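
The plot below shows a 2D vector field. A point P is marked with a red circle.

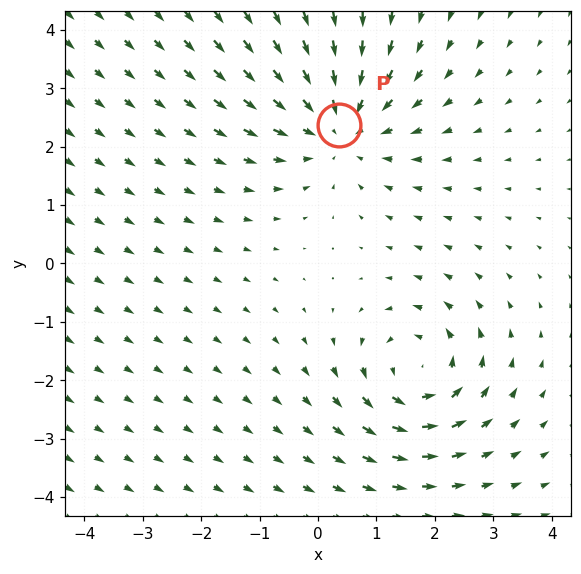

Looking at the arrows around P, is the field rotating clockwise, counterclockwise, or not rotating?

not rotating

Near P at (0.4, 2.4) the arrows show no circulation. The curl there is ≈0.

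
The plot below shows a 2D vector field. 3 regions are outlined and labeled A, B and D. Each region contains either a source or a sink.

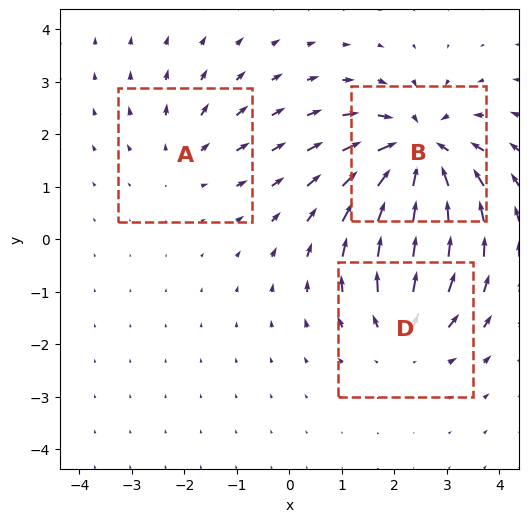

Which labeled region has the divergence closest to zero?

Divergence at each region's feature centre — A: about +2, B: about -5, D: about +3. Region A is closest to zero.

A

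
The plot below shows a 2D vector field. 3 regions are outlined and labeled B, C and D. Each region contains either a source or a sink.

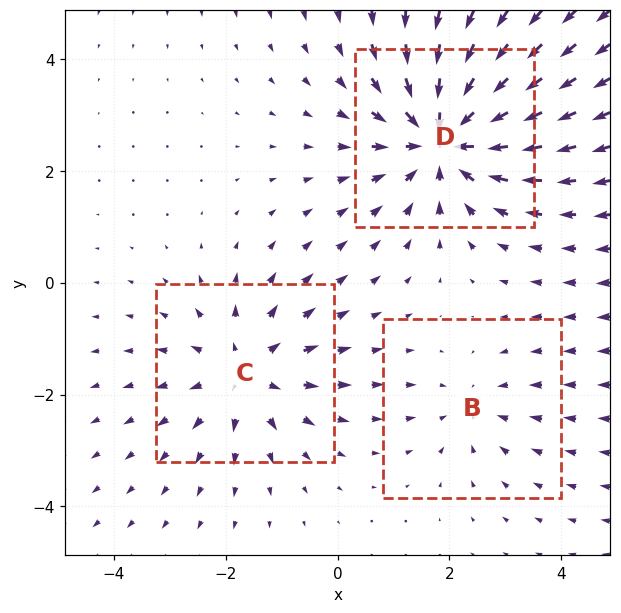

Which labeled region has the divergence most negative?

D

Divergence at each region's feature centre — B: about -2, C: about +3, D: about -5. Region D is most negative.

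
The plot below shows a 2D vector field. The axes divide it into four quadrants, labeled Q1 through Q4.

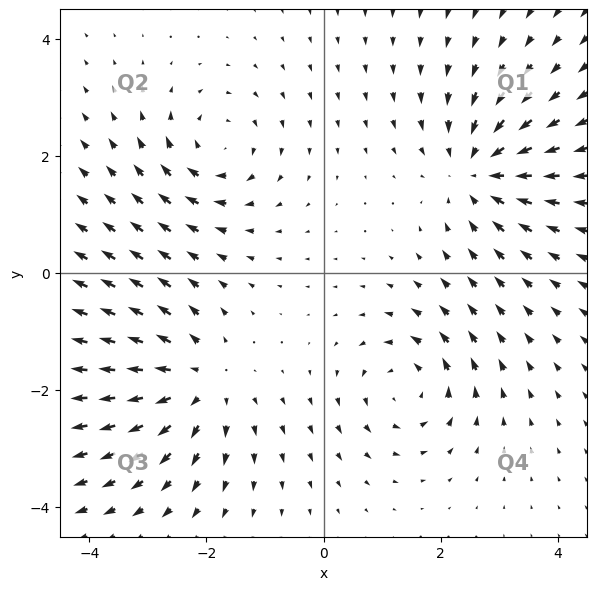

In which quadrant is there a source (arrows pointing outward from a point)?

Q3

The source sits at approximately (-2.1, -1.9), which lies in quadrant Q3. The divergence there is about +4, positive as expected for a source.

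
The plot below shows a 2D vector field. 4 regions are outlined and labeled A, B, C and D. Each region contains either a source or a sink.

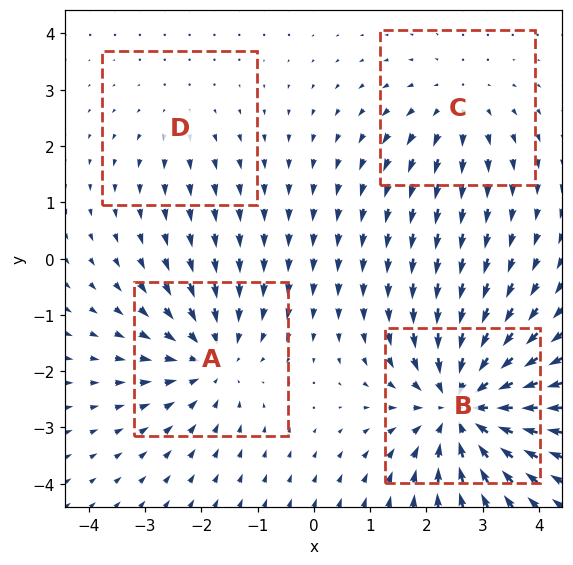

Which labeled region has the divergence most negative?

B

Divergence at each region's feature centre — A: about -4, B: about -6, C: about +3, D: about +2. Region B is most negative.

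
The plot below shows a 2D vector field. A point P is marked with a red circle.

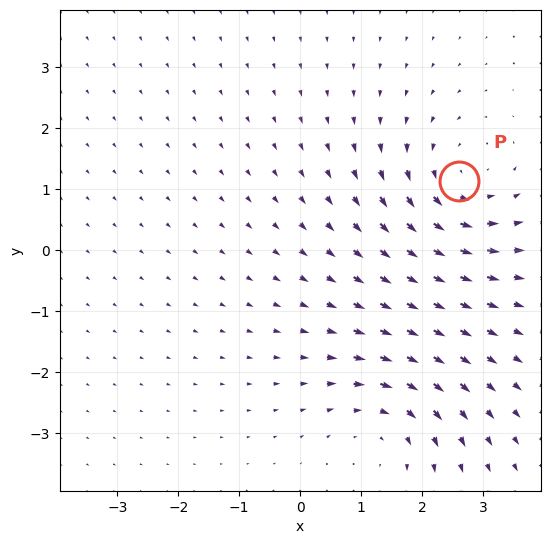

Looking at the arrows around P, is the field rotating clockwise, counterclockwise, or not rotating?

Near P at (2.6, 1.1) the arrows circulate counterclockwise. The curl (z-component) there is about +3; positive curl means counterclockwise rotation.

counterclockwise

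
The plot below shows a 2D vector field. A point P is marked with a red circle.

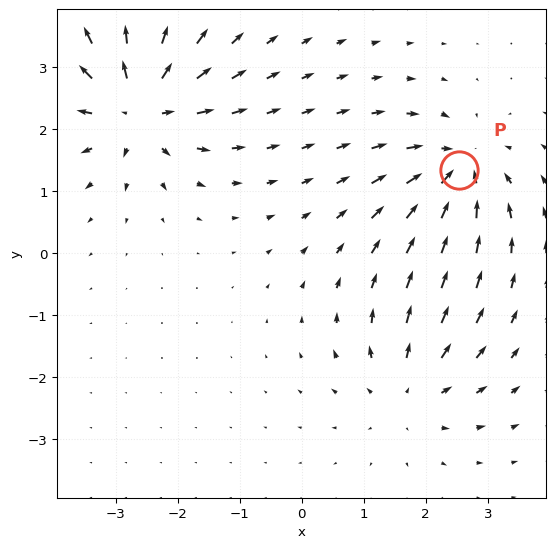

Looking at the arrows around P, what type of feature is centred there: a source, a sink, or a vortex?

sink

At P (2.5, 1.3) the arrows converge inward. Divergence about -5, curl ≈0 — negative divergence with near-zero curl is a sink.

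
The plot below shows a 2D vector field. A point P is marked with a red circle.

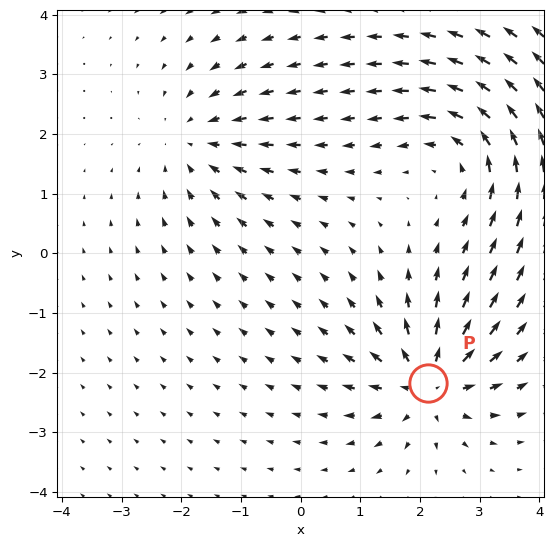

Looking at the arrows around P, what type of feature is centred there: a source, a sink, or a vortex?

source

At P (2.1, -2.2) the arrows spread outward. Divergence about +6, curl ≈0 — positive divergence with near-zero curl is a source.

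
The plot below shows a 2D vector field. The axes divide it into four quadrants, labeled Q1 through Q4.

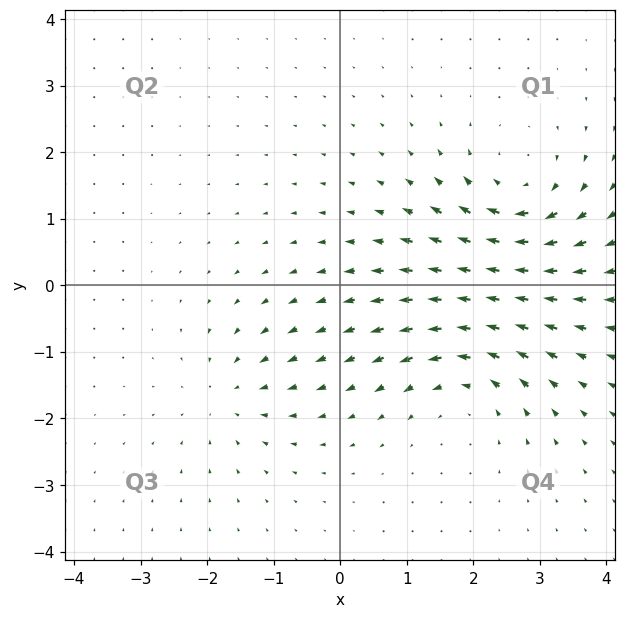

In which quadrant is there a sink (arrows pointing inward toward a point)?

Q3

The sink sits at approximately (-1.7, -1.7), which lies in quadrant Q3. The divergence there is about -3, negative as expected for a sink.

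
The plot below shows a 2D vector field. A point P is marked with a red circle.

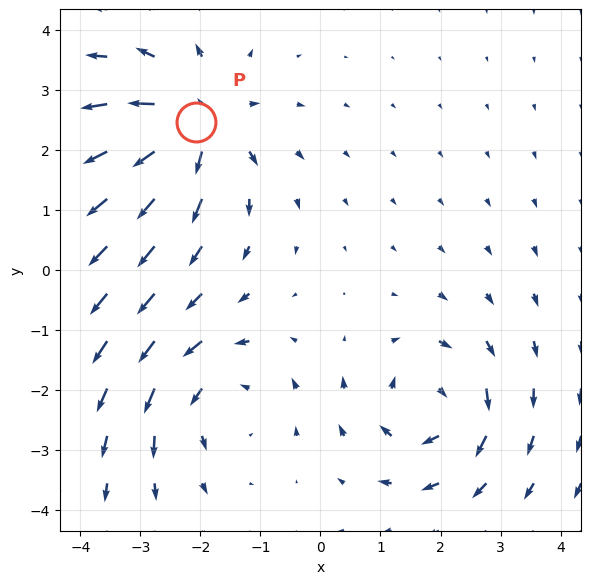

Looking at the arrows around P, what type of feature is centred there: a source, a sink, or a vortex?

source

At P (-2.1, 2.5) the arrows spread outward. Divergence about +4, curl ≈0 — positive divergence with near-zero curl is a source.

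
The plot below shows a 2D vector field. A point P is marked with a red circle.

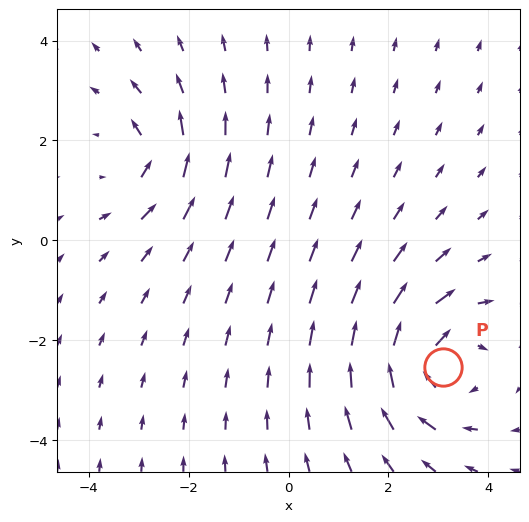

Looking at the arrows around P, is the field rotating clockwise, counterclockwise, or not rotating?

Near P at (3.1, -2.5) the arrows circulate clockwise. The curl (z-component) there is about -4; negative curl means clockwise rotation.

clockwise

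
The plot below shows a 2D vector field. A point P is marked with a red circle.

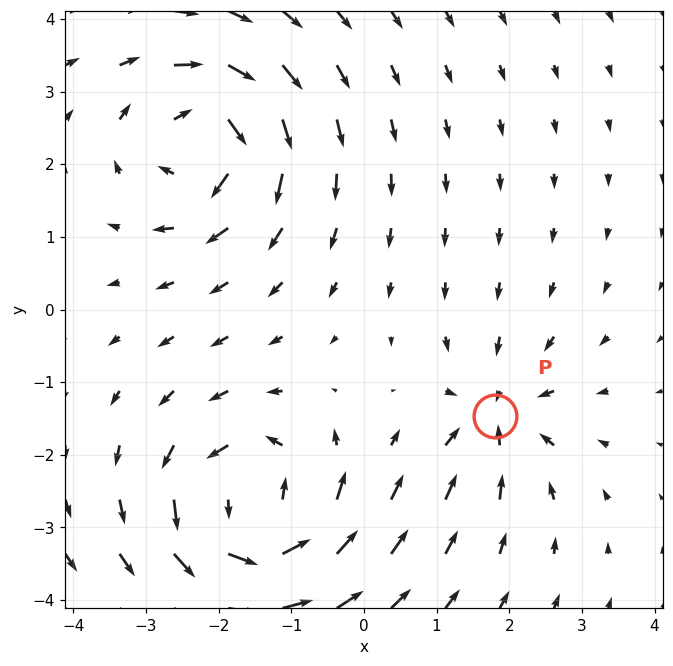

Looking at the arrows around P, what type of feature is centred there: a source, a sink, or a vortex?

At P (1.8, -1.5) the arrows converge inward. Divergence about -4, curl ≈0 — negative divergence with near-zero curl is a sink.

sink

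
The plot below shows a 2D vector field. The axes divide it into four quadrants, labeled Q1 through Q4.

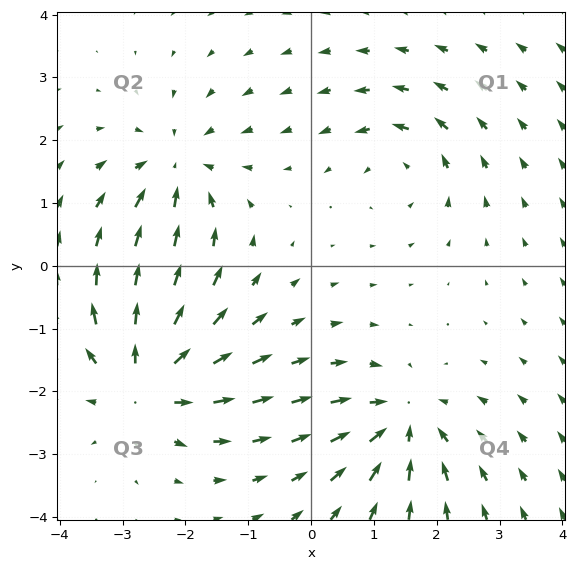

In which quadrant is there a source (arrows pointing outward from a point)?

The source sits at approximately (-2.6, -1.8), which lies in quadrant Q3. The divergence there is about +6, positive as expected for a source.

Q3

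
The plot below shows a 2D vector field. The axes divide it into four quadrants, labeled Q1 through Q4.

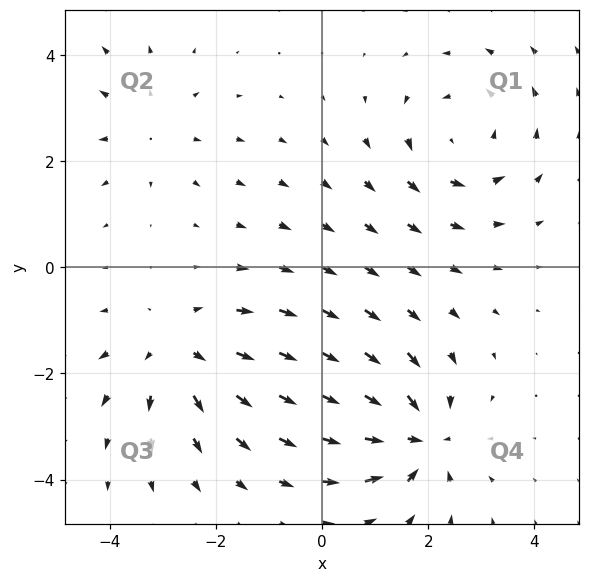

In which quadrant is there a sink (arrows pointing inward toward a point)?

The sink sits at approximately (1.8, -3.2), which lies in quadrant Q4. The divergence there is about -6, negative as expected for a sink.

Q4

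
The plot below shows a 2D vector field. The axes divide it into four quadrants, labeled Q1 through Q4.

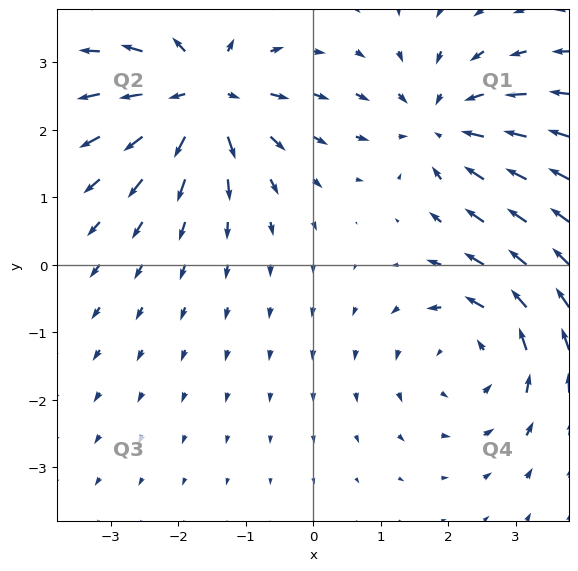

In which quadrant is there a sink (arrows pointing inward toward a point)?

The sink sits at approximately (1.9, 2.1), which lies in quadrant Q1. The divergence there is about -4, negative as expected for a sink.

Q1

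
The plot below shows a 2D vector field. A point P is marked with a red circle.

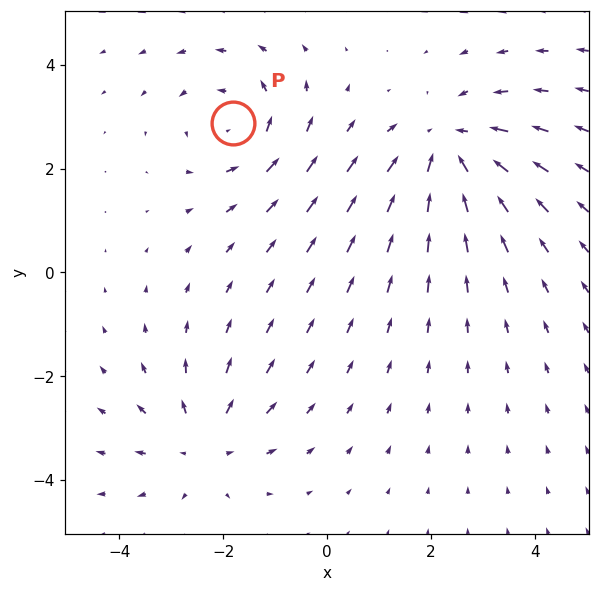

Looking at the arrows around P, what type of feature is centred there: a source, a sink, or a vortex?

vortex

At P (-1.8, 2.9) the arrows circulate counterclockwise. Divergence ≈0, curl about +3 — near-zero divergence with nonzero curl is a vortex.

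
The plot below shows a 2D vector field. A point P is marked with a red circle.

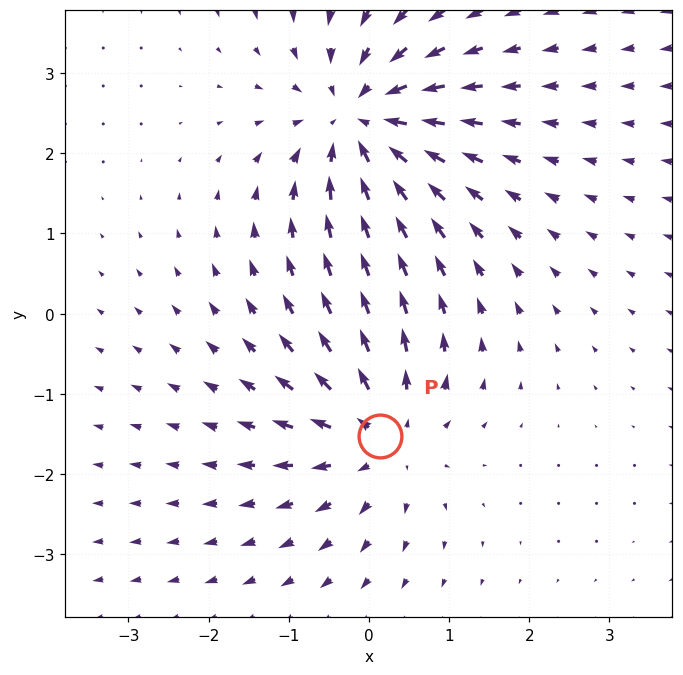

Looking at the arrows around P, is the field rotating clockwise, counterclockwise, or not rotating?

not rotating

Near P at (0.1, -1.5) the arrows show no circulation. The curl there is ≈0.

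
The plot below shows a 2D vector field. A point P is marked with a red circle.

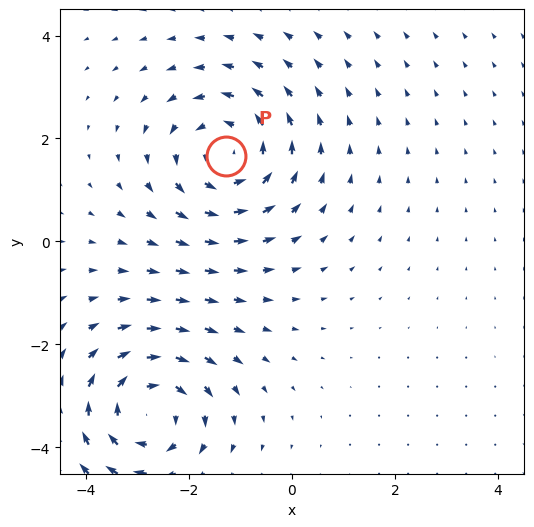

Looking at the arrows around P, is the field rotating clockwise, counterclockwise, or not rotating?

Near P at (-1.3, 1.7) the arrows circulate counterclockwise. The curl (z-component) there is about +4; positive curl means counterclockwise rotation.

counterclockwise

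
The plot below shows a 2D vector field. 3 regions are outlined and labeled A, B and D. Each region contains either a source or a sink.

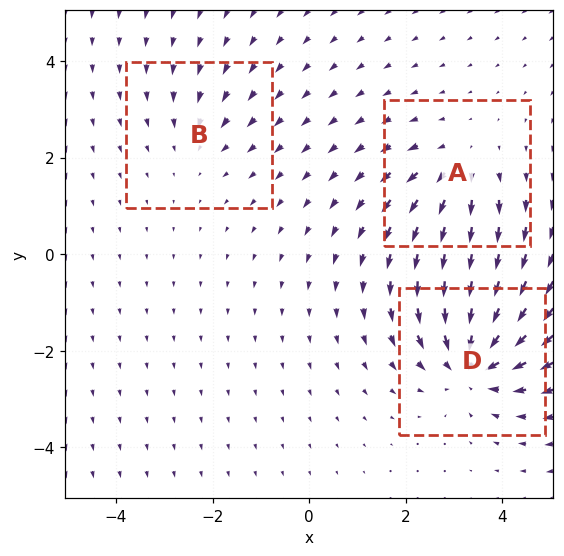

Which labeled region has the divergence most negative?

Divergence at each region's feature centre — A: about +3, B: about -2, D: about -5. Region D is most negative.

D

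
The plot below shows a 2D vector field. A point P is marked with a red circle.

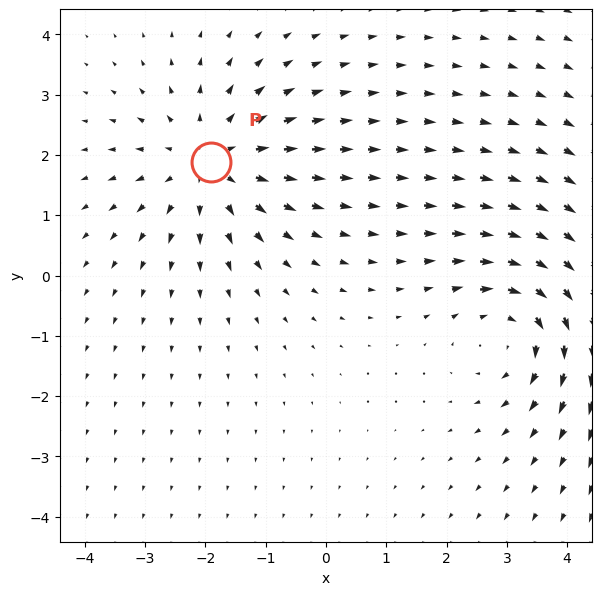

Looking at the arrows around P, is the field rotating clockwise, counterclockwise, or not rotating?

Near P at (-1.9, 1.9) the arrows show no circulation. The curl there is ≈0.

not rotating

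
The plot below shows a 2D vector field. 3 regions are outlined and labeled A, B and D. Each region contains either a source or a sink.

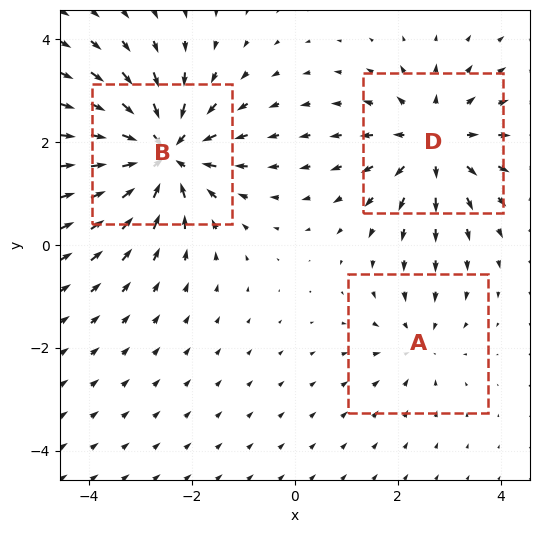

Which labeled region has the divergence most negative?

B

Divergence at each region's feature centre — A: about -2, B: about -5, D: about +4. Region B is most negative.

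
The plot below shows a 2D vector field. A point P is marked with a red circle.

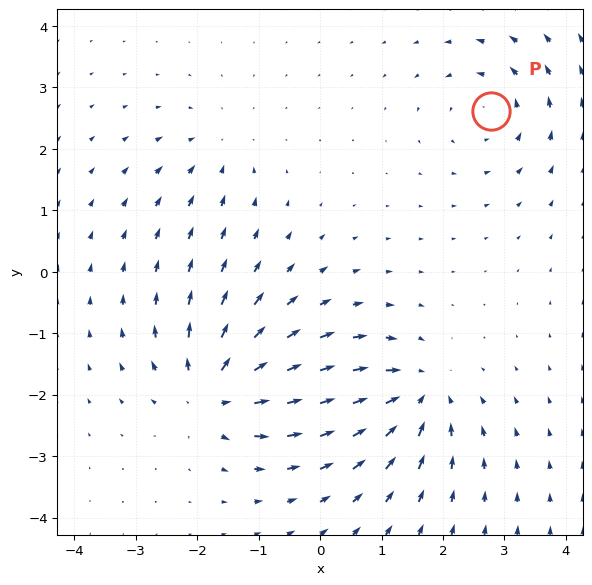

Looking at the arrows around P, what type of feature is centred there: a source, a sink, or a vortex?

vortex

At P (2.8, 2.6) the arrows circulate counterclockwise. Divergence ≈0, curl about +4 — near-zero divergence with nonzero curl is a vortex.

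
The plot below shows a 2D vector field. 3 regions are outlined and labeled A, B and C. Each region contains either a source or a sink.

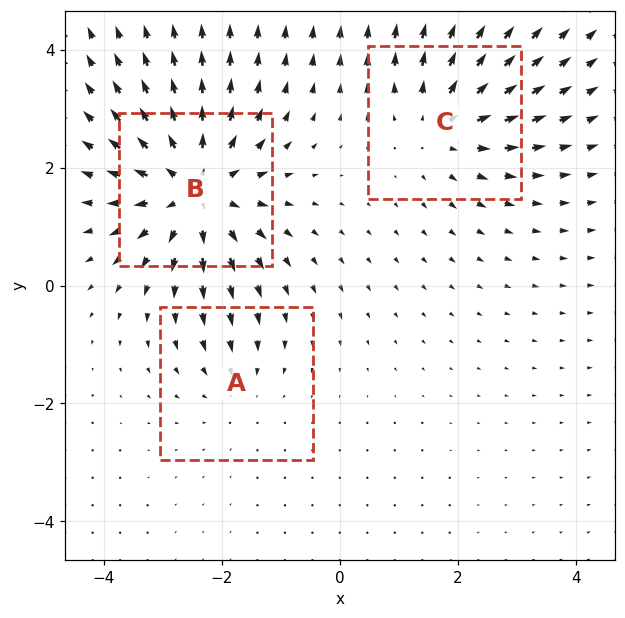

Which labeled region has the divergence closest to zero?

A

Divergence at each region's feature centre — A: about -2, B: about +5, C: about +3. Region A is closest to zero.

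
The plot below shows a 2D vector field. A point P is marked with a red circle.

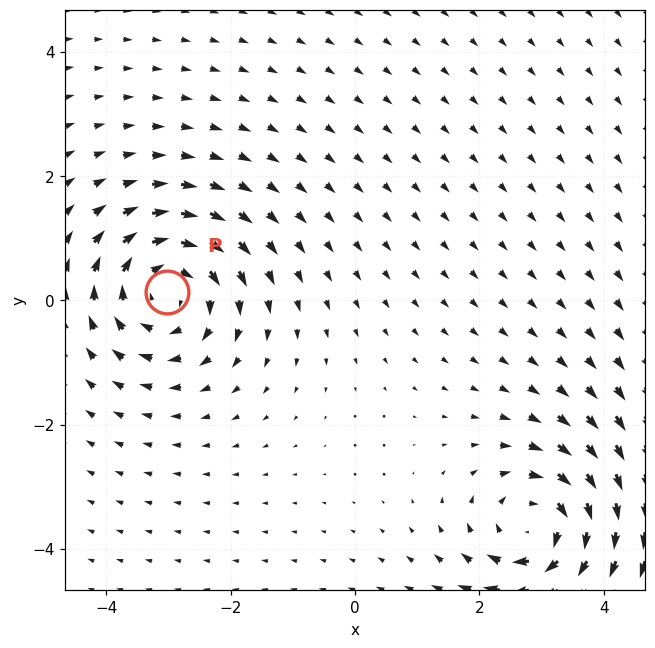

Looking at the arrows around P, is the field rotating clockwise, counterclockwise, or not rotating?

Near P at (-3.0, 0.1) the arrows circulate clockwise. The curl (z-component) there is about -4; negative curl means clockwise rotation.

clockwise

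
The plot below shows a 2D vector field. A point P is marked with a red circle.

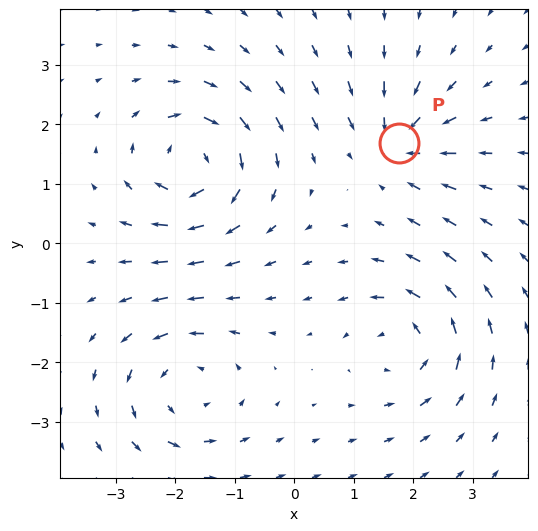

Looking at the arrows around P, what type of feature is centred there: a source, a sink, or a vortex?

sink

At P (1.8, 1.7) the arrows converge inward. Divergence about -5, curl ≈0 — negative divergence with near-zero curl is a sink.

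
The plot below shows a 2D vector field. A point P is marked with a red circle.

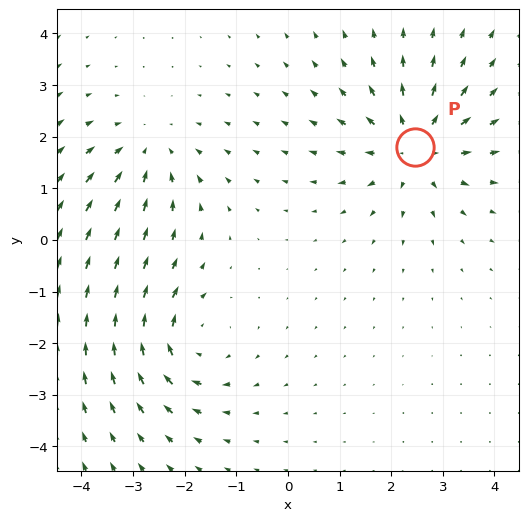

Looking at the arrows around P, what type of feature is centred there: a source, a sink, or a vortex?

At P (2.5, 1.8) the arrows spread outward. Divergence about +4, curl ≈0 — positive divergence with near-zero curl is a source.

source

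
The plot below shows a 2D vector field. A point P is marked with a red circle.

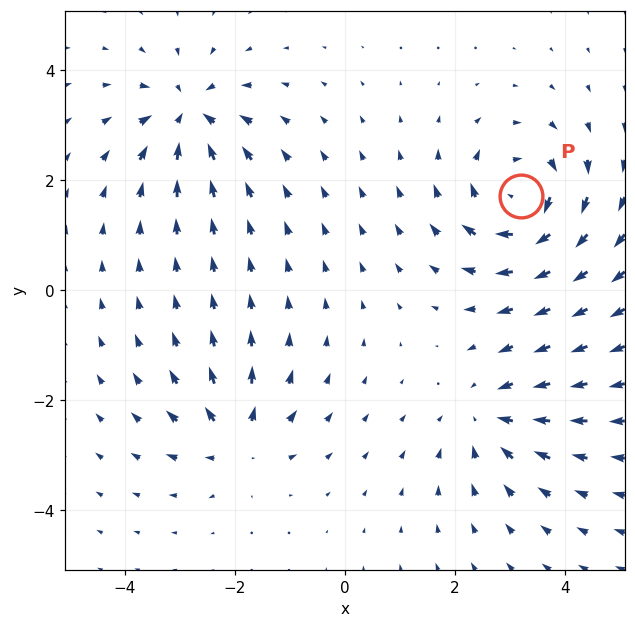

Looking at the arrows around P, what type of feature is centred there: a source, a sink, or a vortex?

vortex

At P (3.2, 1.7) the arrows circulate clockwise. Divergence ≈0, curl about -6 — near-zero divergence with nonzero curl is a vortex.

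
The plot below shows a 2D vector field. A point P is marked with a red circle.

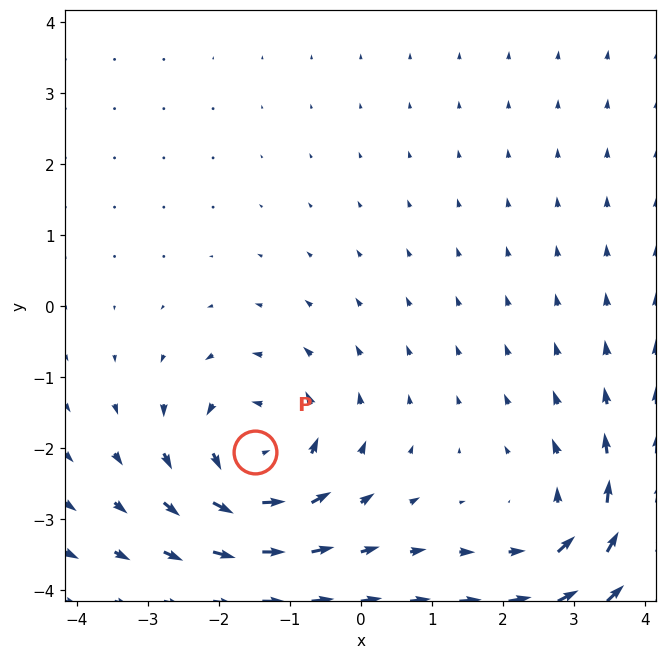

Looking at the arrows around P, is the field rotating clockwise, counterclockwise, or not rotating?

counterclockwise

Near P at (-1.5, -2.1) the arrows circulate counterclockwise. The curl (z-component) there is about +5; positive curl means counterclockwise rotation.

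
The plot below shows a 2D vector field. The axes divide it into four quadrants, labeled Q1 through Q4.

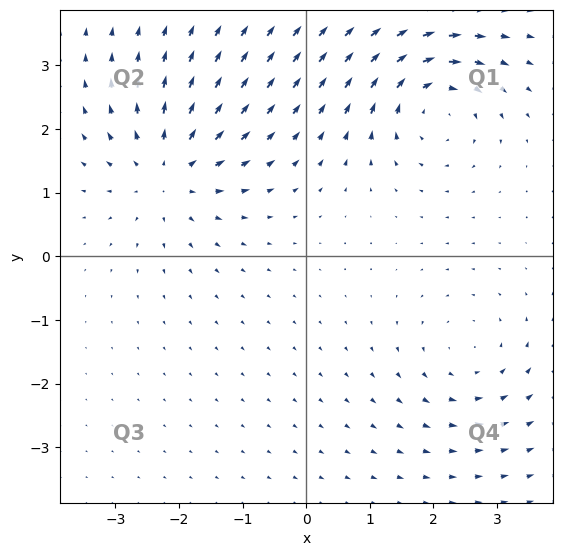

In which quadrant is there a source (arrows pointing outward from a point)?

The source sits at approximately (-2.2, 1.3), which lies in quadrant Q2. The divergence there is about +5, positive as expected for a source.

Q2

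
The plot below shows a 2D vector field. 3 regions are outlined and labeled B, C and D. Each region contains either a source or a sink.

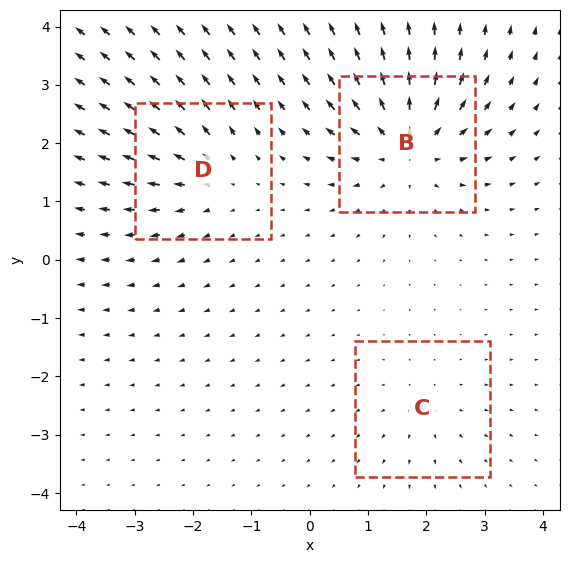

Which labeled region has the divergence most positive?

B

Divergence at each region's feature centre — B: about +5, C: about +2, D: about +3. Region B is most positive.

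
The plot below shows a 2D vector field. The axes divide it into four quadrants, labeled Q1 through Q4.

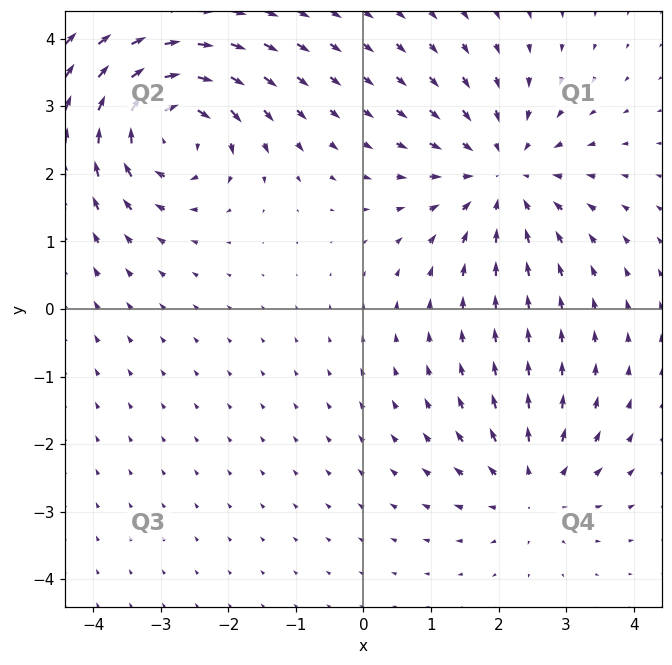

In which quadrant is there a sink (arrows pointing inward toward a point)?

The sink sits at approximately (2.1, 2.0), which lies in quadrant Q1. The divergence there is about -4, negative as expected for a sink.

Q1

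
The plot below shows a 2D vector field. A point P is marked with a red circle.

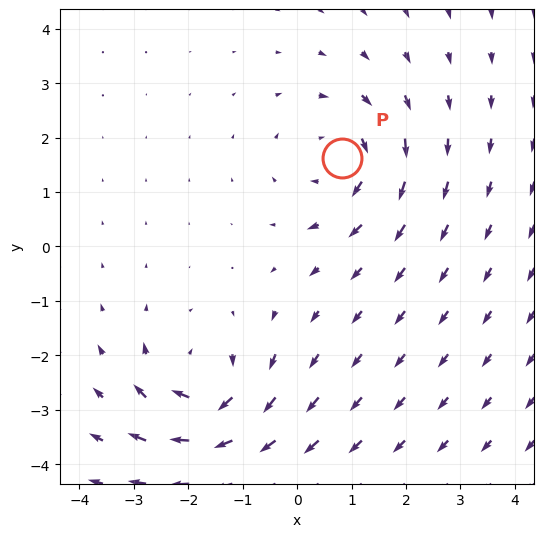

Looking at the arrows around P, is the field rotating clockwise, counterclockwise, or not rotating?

clockwise

Near P at (0.8, 1.6) the arrows circulate clockwise. The curl (z-component) there is about -4; negative curl means clockwise rotation.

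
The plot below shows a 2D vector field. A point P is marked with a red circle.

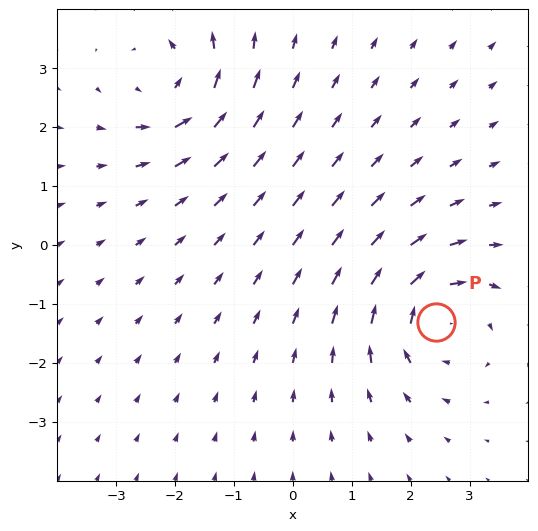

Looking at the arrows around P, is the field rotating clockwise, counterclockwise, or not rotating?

clockwise

Near P at (2.4, -1.3) the arrows circulate clockwise. The curl (z-component) there is about -5; negative curl means clockwise rotation.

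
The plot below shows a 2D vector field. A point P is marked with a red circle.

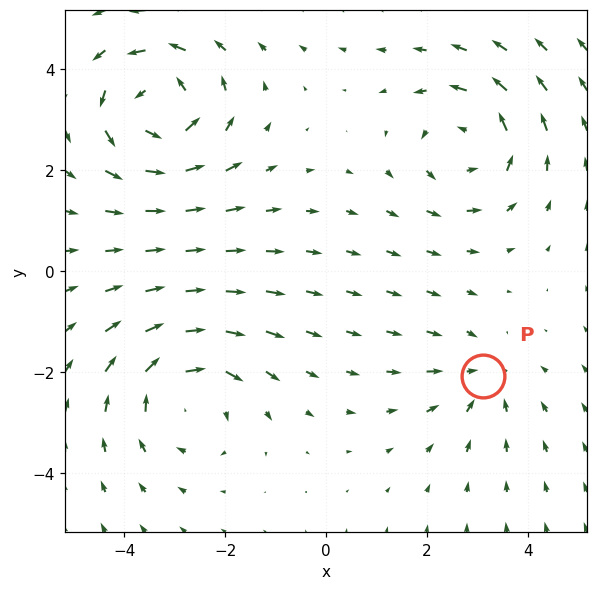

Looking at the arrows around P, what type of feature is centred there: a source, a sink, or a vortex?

sink

At P (3.1, -2.1) the arrows converge inward. Divergence about -3, curl ≈0 — negative divergence with near-zero curl is a sink.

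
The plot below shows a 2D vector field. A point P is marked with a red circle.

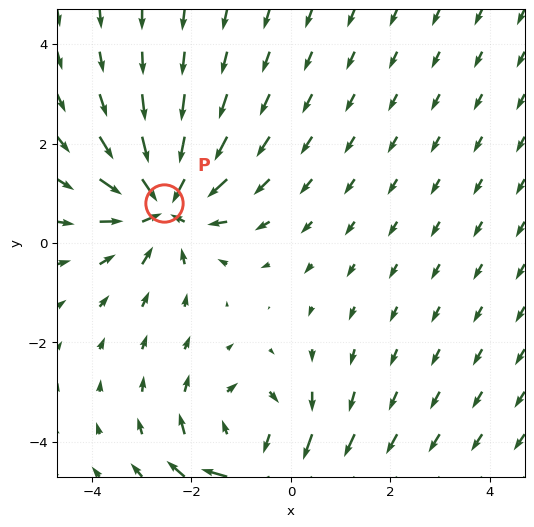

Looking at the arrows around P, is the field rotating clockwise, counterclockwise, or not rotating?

Near P at (-2.5, 0.8) the arrows show no circulation. The curl there is ≈0.

not rotating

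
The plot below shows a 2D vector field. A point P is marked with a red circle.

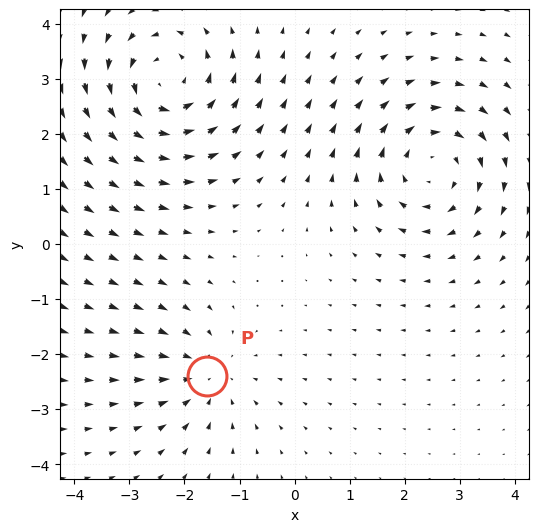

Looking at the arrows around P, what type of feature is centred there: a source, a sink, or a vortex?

At P (-1.6, -2.4) the arrows converge inward. Divergence about -3, curl ≈0 — negative divergence with near-zero curl is a sink.

sink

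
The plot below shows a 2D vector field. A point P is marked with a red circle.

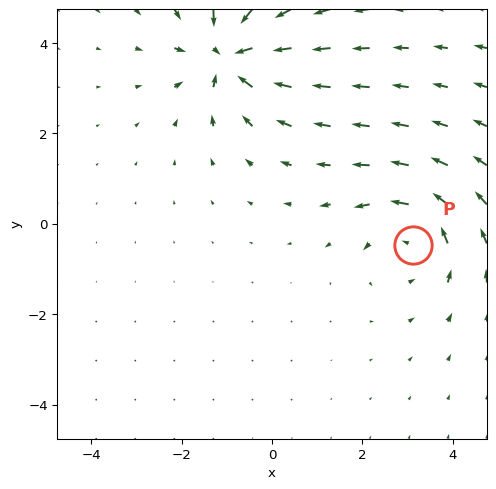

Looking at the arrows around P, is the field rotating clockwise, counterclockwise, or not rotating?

counterclockwise

Near P at (3.1, -0.5) the arrows circulate counterclockwise. The curl (z-component) there is about +4; positive curl means counterclockwise rotation.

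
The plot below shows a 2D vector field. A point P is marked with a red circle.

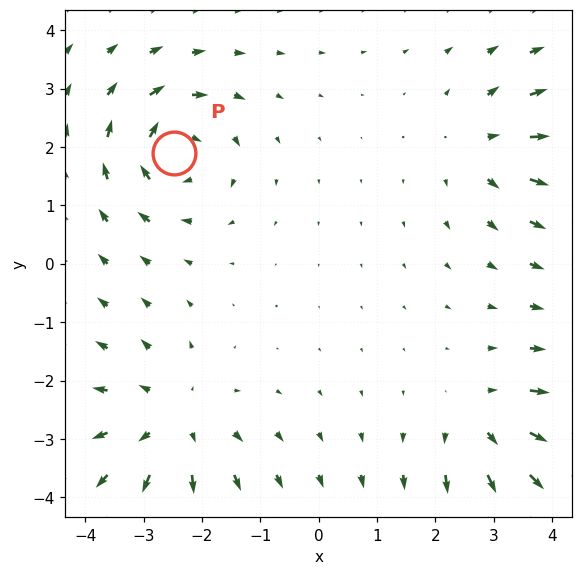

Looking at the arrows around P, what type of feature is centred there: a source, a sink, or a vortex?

vortex

At P (-2.5, 1.9) the arrows circulate clockwise. Divergence ≈0, curl about -5 — near-zero divergence with nonzero curl is a vortex.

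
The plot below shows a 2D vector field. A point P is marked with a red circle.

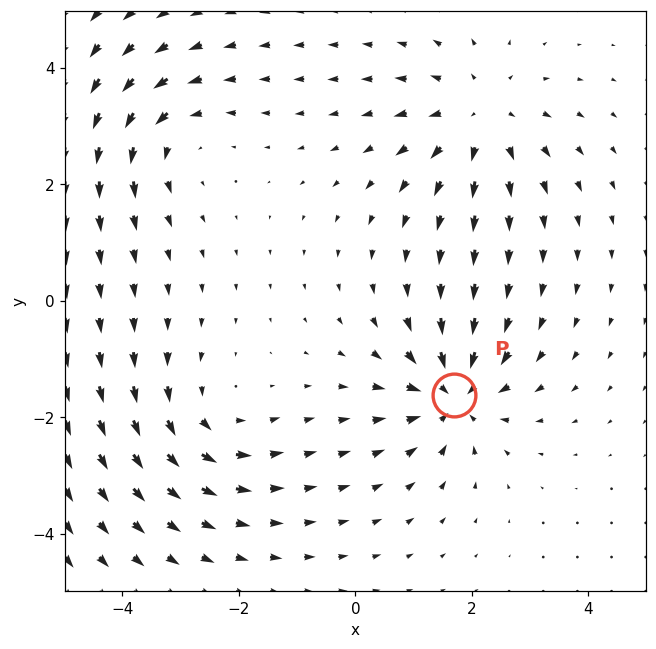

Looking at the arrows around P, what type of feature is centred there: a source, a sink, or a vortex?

At P (1.7, -1.6) the arrows converge inward. Divergence about -6, curl ≈0 — negative divergence with near-zero curl is a sink.

sink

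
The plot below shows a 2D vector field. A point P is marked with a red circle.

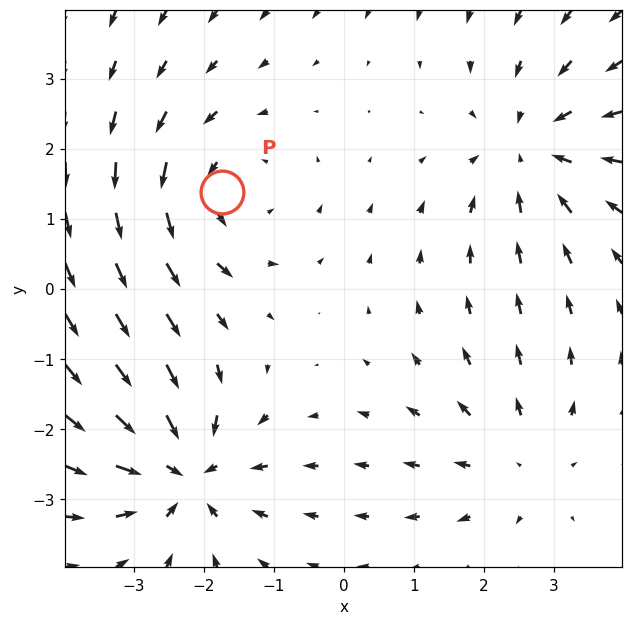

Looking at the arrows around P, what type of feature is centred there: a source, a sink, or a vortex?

vortex

At P (-1.7, 1.4) the arrows circulate counterclockwise. Divergence ≈0, curl about +4 — near-zero divergence with nonzero curl is a vortex.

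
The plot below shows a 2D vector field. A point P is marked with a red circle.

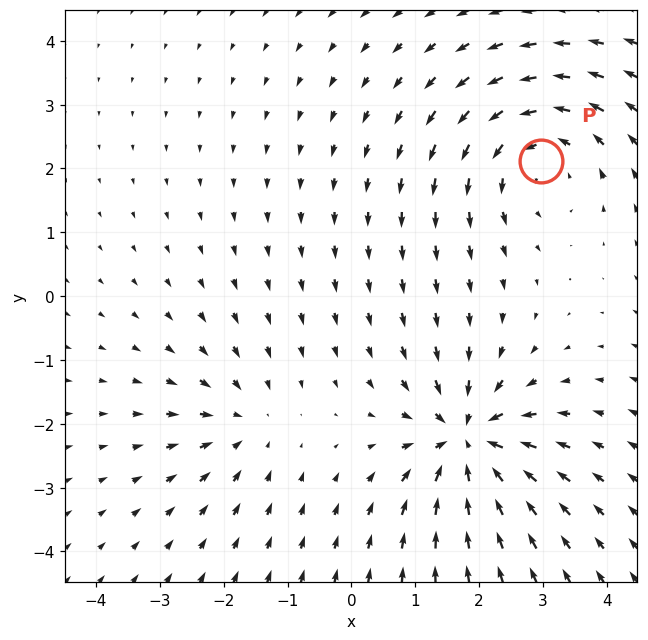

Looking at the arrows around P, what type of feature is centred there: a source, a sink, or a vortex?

vortex

At P (3.0, 2.1) the arrows circulate counterclockwise. Divergence ≈0, curl about +4 — near-zero divergence with nonzero curl is a vortex.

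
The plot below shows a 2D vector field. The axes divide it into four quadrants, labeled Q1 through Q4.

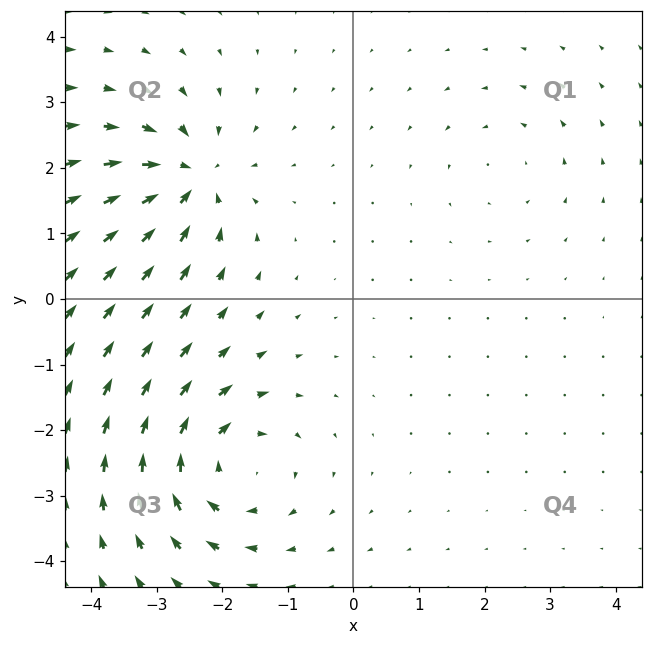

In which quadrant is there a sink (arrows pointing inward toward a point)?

The sink sits at approximately (-2.5, 1.8), which lies in quadrant Q2. The divergence there is about -6, negative as expected for a sink.

Q2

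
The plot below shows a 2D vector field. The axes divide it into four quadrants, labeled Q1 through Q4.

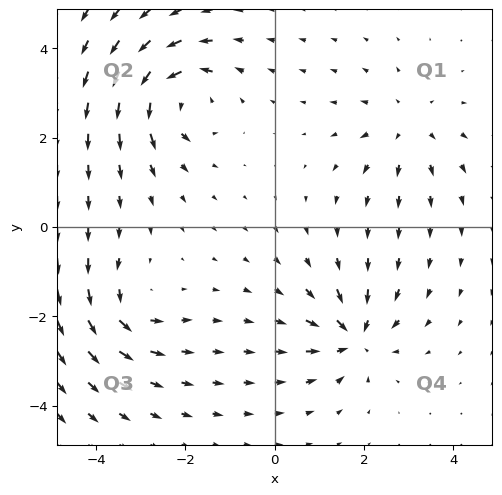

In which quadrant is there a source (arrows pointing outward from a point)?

The source sits at approximately (3.0, 2.2), which lies in quadrant Q1. The divergence there is about +3, positive as expected for a source.

Q1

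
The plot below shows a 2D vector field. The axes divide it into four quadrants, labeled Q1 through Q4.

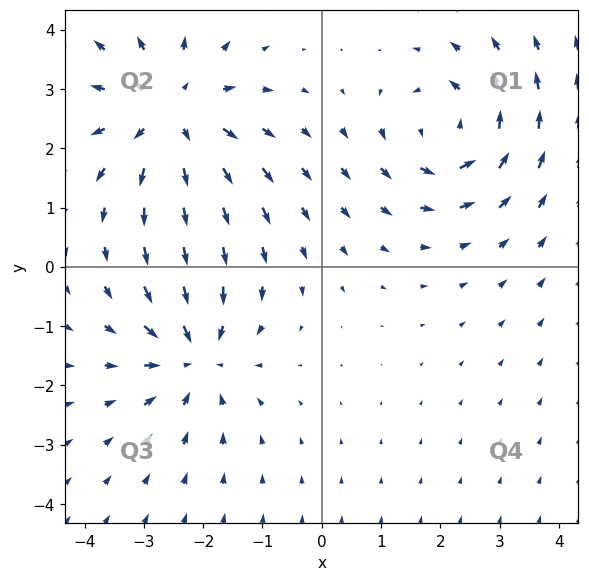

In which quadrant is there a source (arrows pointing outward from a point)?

Q2

The source sits at approximately (-2.5, 2.6), which lies in quadrant Q2. The divergence there is about +4, positive as expected for a source.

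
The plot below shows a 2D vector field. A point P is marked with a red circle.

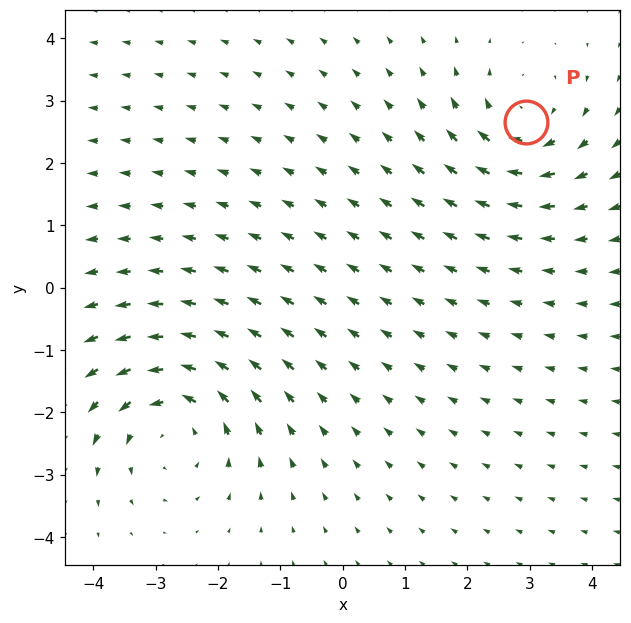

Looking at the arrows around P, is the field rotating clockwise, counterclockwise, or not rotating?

Near P at (2.9, 2.7) the arrows circulate clockwise. The curl (z-component) there is about -4; negative curl means clockwise rotation.

clockwise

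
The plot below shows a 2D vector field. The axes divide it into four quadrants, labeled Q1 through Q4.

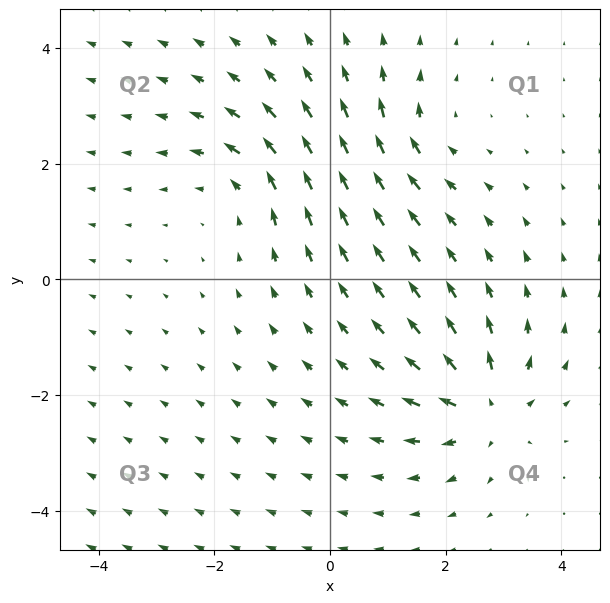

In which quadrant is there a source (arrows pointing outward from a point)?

The source sits at approximately (2.7, -2.2), which lies in quadrant Q4. The divergence there is about +6, positive as expected for a source.

Q4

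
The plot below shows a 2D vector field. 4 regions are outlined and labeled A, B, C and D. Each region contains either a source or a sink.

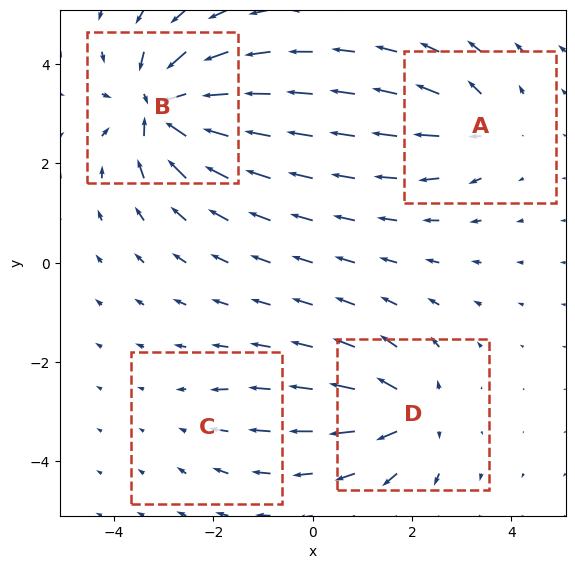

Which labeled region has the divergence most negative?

Divergence at each region's feature centre — A: about +4, B: about -9, C: about -2, D: about +6. Region B is most negative.

B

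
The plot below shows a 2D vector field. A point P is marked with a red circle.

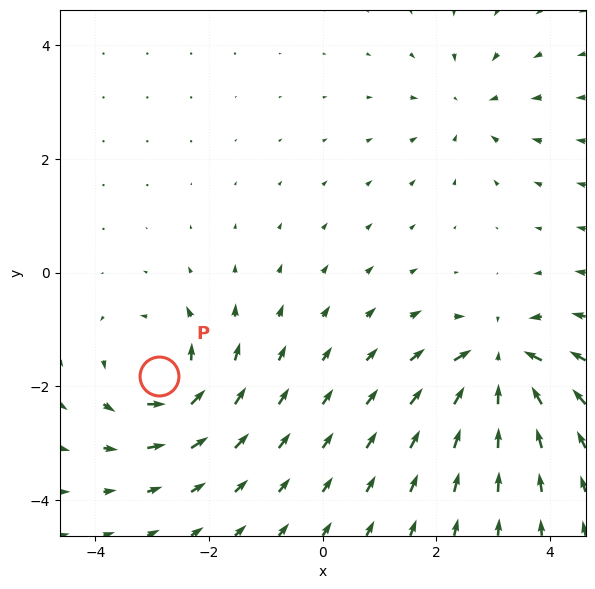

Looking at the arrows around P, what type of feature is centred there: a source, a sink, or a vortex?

At P (-2.9, -1.8) the arrows circulate counterclockwise. Divergence ≈0, curl about +5 — near-zero divergence with nonzero curl is a vortex.

vortex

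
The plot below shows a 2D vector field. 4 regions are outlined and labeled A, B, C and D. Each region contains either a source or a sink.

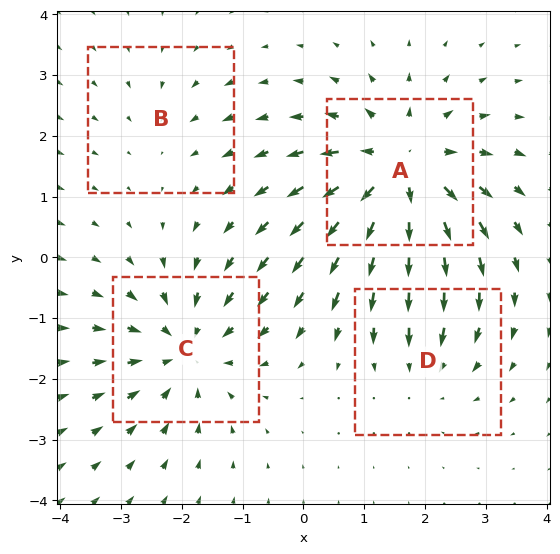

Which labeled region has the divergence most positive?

Divergence at each region's feature centre — A: about +6, B: about -2, C: about -5, D: about -3. Region A is most positive.

A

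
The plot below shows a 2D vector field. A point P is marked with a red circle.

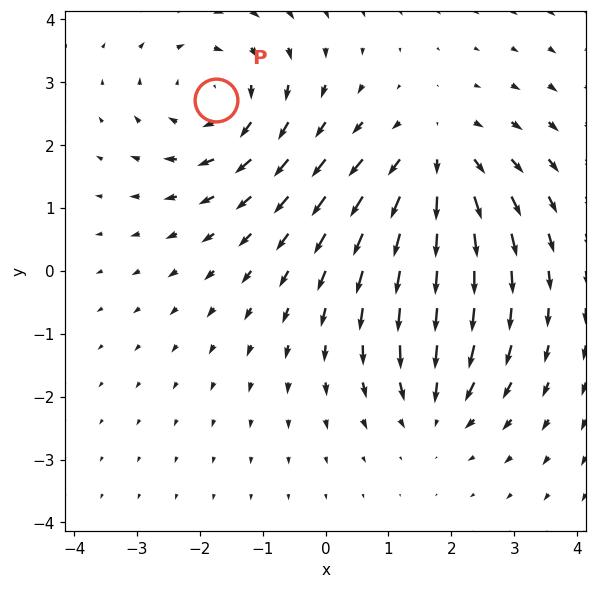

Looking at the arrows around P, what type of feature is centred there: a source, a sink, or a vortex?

vortex

At P (-1.7, 2.7) the arrows circulate clockwise. Divergence ≈0, curl about -4 — near-zero divergence with nonzero curl is a vortex.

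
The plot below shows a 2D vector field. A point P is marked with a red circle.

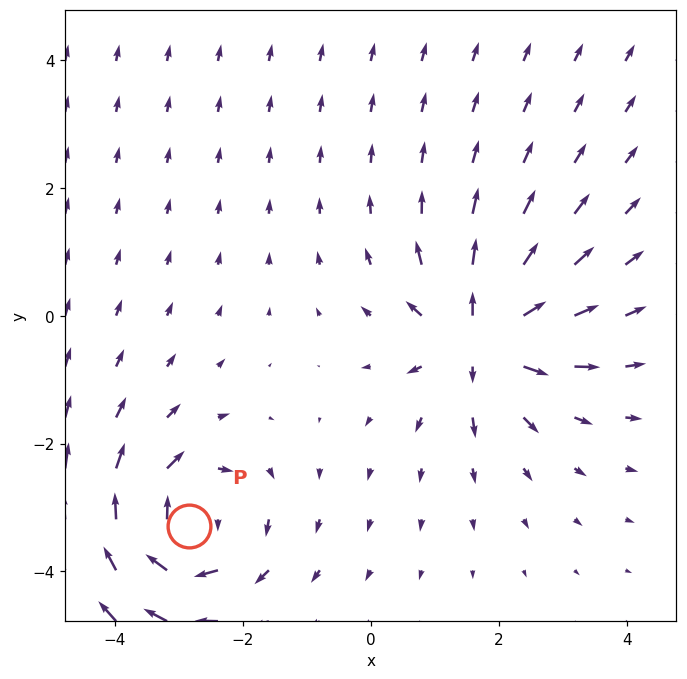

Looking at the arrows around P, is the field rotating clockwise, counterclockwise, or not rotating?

clockwise

Near P at (-2.8, -3.3) the arrows circulate clockwise. The curl (z-component) there is about -4; negative curl means clockwise rotation.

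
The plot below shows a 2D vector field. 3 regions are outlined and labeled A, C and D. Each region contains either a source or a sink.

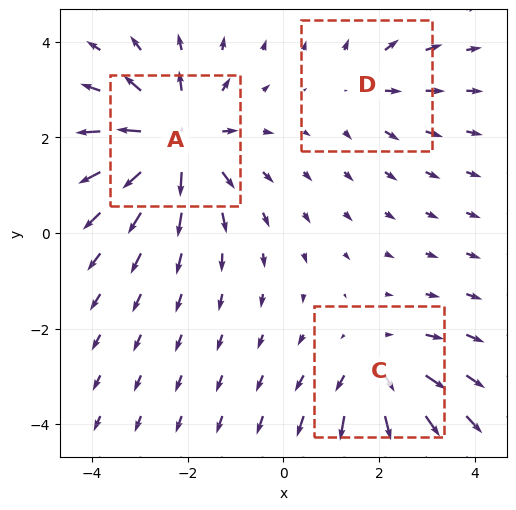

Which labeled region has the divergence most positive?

A

Divergence at each region's feature centre — A: about +5, C: about +3, D: about +2. Region A is most positive.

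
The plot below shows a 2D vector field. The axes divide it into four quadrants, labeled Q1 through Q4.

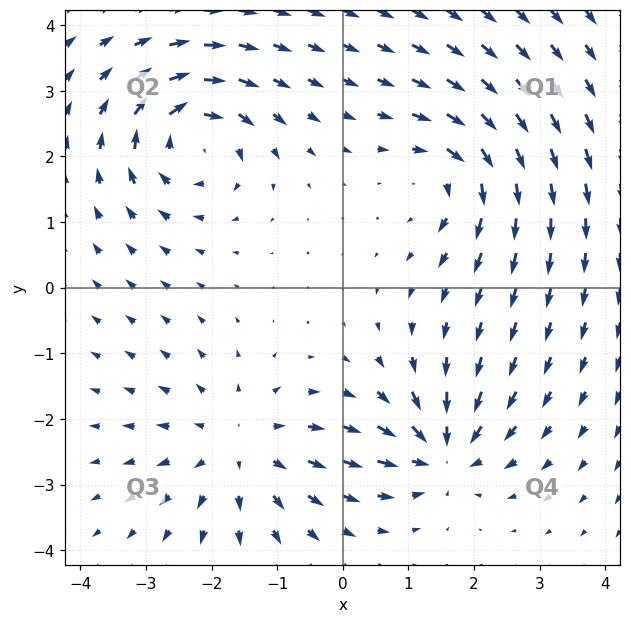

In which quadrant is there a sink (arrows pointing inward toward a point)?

The sink sits at approximately (1.5, -2.5), which lies in quadrant Q4. The divergence there is about -5, negative as expected for a sink.

Q4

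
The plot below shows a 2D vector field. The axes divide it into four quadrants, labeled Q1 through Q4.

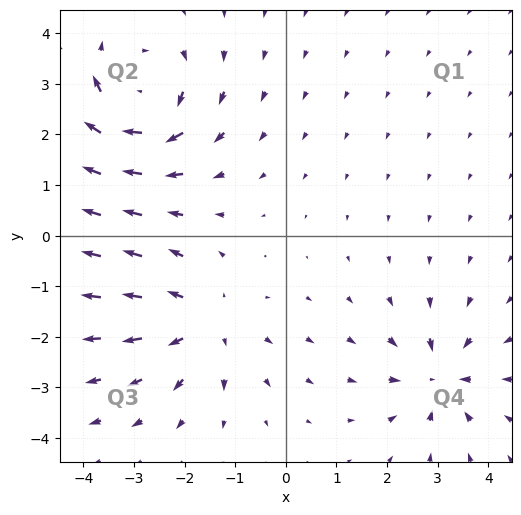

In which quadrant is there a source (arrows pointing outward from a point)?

Q3

The source sits at approximately (-1.6, -1.7), which lies in quadrant Q3. The divergence there is about +4, positive as expected for a source.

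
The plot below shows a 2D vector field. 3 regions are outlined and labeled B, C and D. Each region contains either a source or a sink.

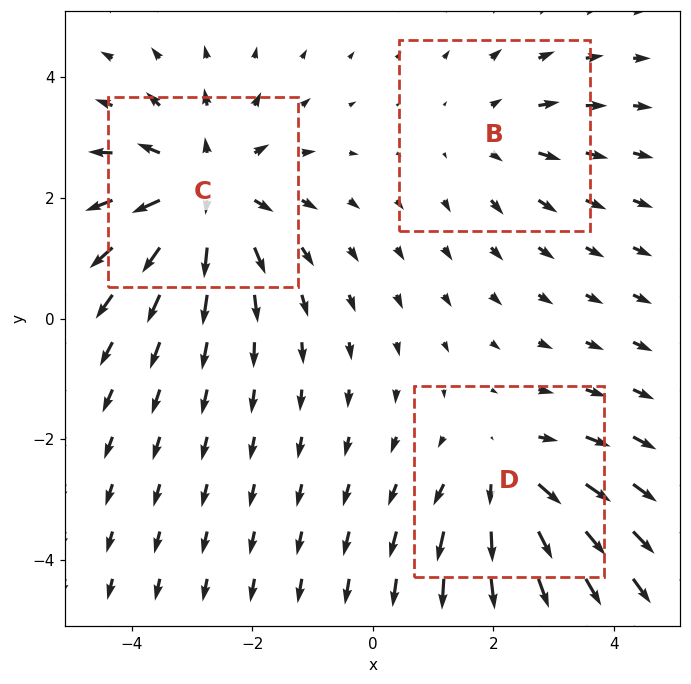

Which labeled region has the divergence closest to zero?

B

Divergence at each region's feature centre — B: about +2, C: about +4, D: about +3. Region B is closest to zero.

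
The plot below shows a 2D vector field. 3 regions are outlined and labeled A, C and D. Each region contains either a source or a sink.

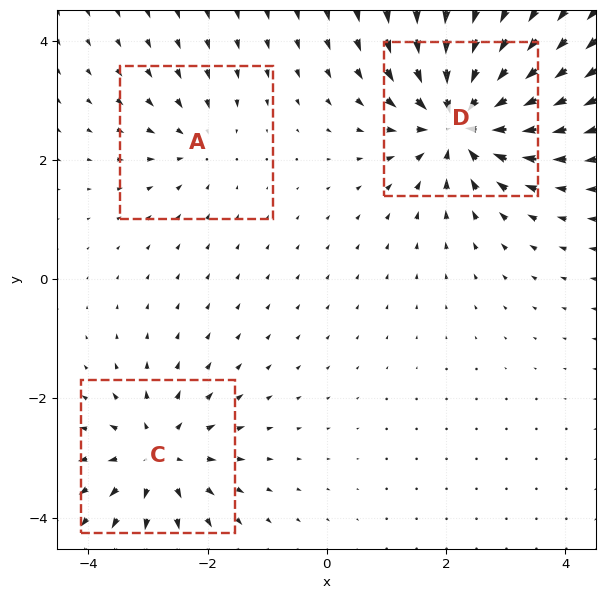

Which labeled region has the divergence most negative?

Divergence at each region's feature centre — A: about -2, C: about +4, D: about -6. Region D is most negative.

D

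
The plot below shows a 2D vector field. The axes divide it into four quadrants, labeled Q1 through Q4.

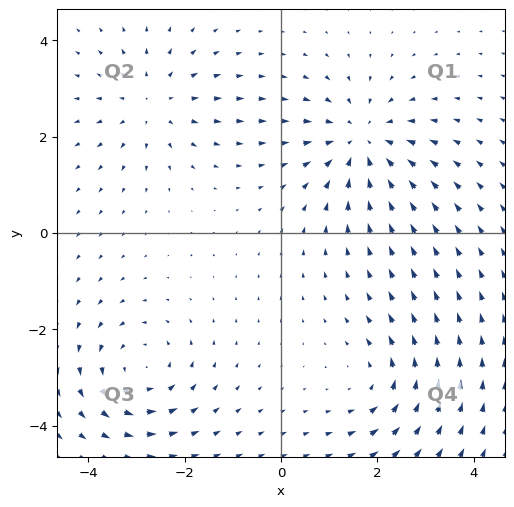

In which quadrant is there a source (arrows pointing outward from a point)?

The source sits at approximately (-2.7, 2.7), which lies in quadrant Q2. The divergence there is about +3, positive as expected for a source.

Q2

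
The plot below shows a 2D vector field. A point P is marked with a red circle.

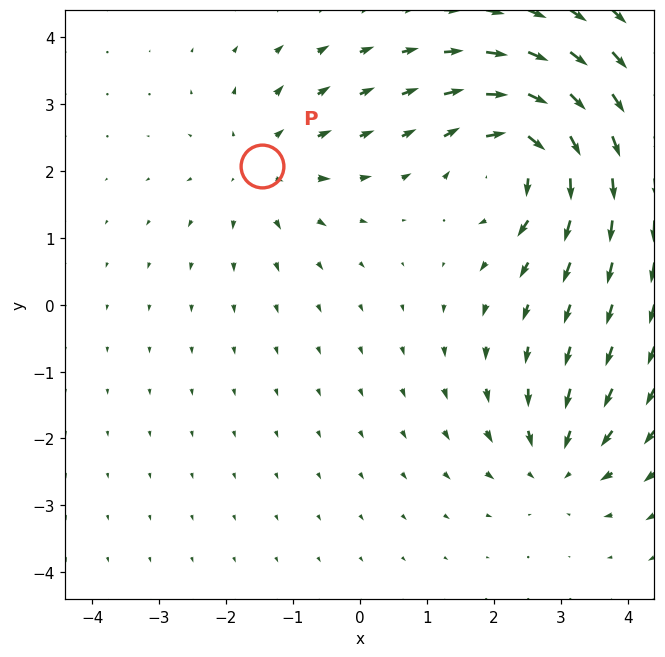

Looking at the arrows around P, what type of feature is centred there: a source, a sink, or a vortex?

source

At P (-1.5, 2.1) the arrows spread outward. Divergence about +3, curl ≈0 — positive divergence with near-zero curl is a source.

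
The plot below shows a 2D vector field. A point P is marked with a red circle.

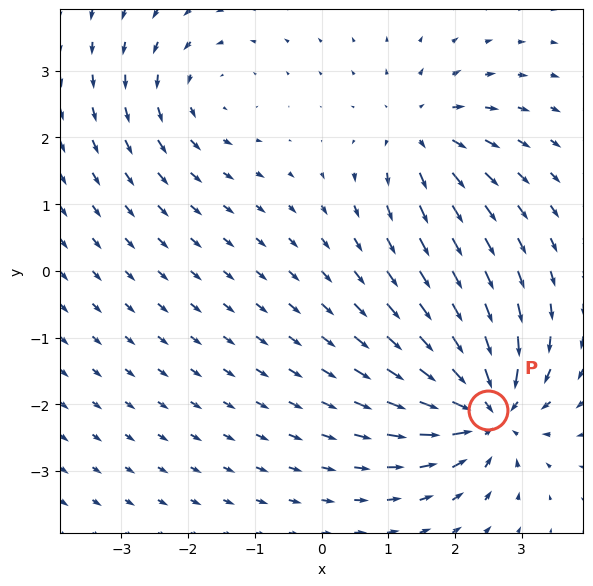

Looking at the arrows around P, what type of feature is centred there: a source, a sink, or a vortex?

At P (2.5, -2.1) the arrows converge inward. Divergence about -7, curl ≈0 — negative divergence with near-zero curl is a sink.

sink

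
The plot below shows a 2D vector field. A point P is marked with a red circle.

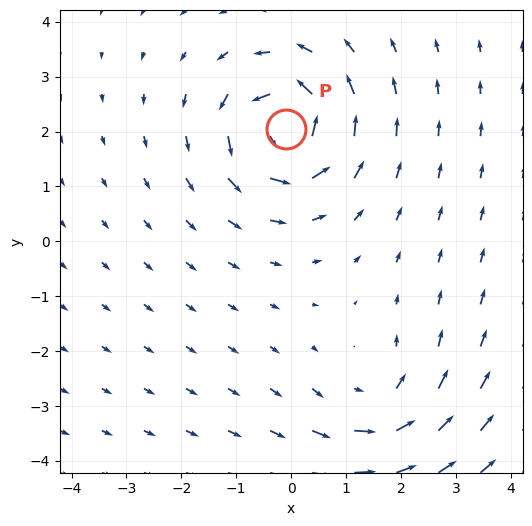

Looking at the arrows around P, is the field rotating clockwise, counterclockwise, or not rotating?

Near P at (-0.1, 2.0) the arrows circulate counterclockwise. The curl (z-component) there is about +6; positive curl means counterclockwise rotation.

counterclockwise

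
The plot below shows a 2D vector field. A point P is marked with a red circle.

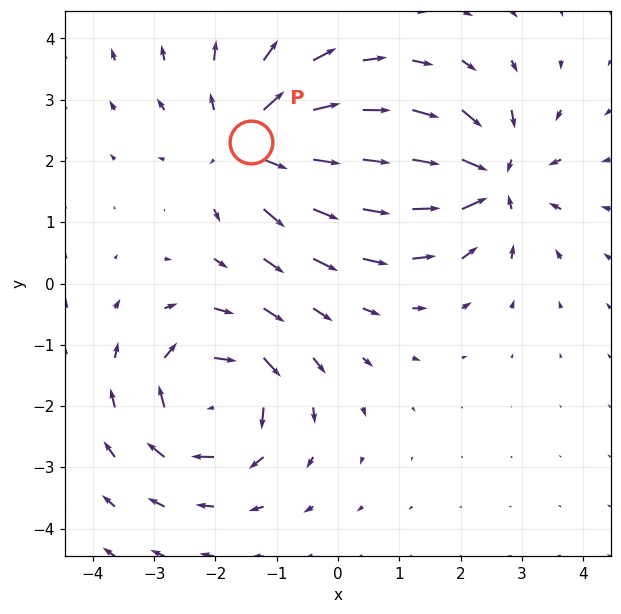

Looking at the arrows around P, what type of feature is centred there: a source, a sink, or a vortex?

source

At P (-1.4, 2.3) the arrows spread outward. Divergence about +4, curl ≈0 — positive divergence with near-zero curl is a source.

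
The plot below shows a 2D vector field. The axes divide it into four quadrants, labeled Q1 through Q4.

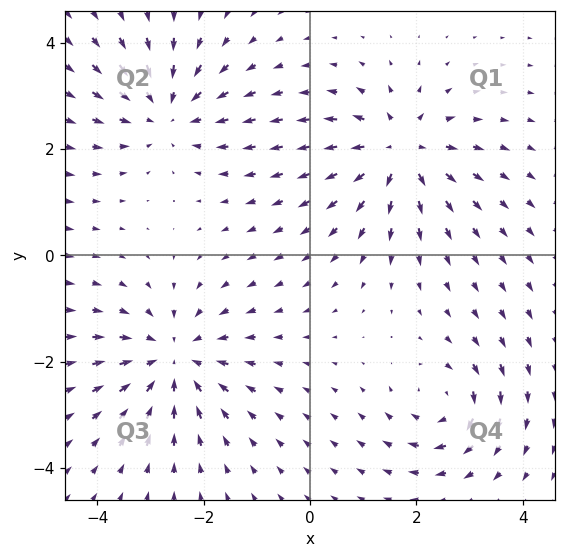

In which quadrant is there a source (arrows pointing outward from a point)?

Q1

The source sits at approximately (1.7, 2.0), which lies in quadrant Q1. The divergence there is about +5, positive as expected for a source.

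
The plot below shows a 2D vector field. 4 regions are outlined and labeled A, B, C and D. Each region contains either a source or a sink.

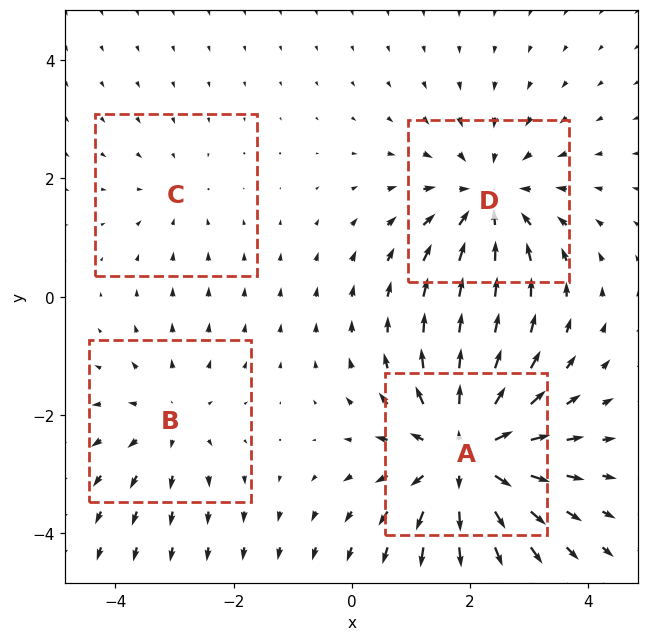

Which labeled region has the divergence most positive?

A

Divergence at each region's feature centre — A: about +6, B: about +3, C: about -2, D: about -4. Region A is most positive.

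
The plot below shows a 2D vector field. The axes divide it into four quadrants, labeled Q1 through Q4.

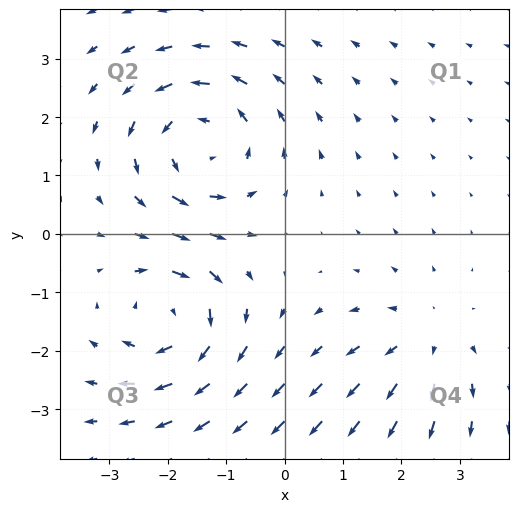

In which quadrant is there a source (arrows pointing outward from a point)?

The source sits at approximately (2.4, -1.8), which lies in quadrant Q4. The divergence there is about +3, positive as expected for a source.

Q4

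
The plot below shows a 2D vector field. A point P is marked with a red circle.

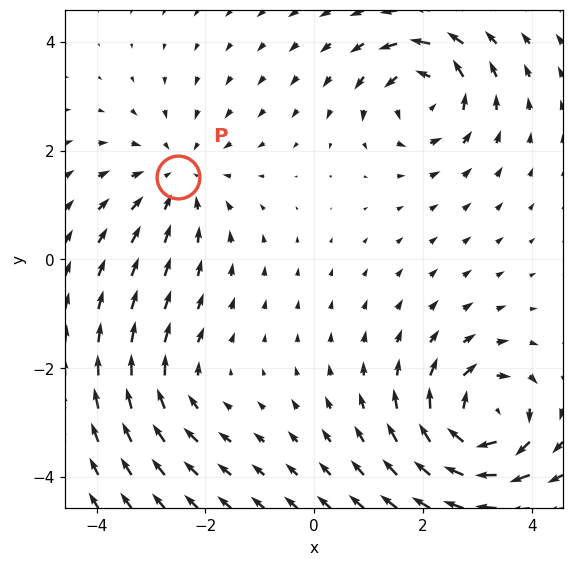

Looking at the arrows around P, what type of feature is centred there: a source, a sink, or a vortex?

At P (-2.5, 1.5) the arrows converge inward. Divergence about -3, curl ≈0 — negative divergence with near-zero curl is a sink.

sink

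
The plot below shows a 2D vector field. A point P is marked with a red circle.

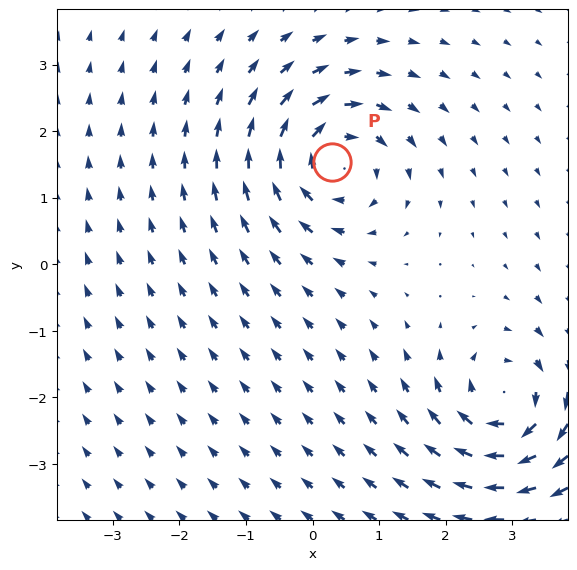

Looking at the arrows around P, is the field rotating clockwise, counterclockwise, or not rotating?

Near P at (0.3, 1.5) the arrows circulate clockwise. The curl (z-component) there is about -6; negative curl means clockwise rotation.

clockwise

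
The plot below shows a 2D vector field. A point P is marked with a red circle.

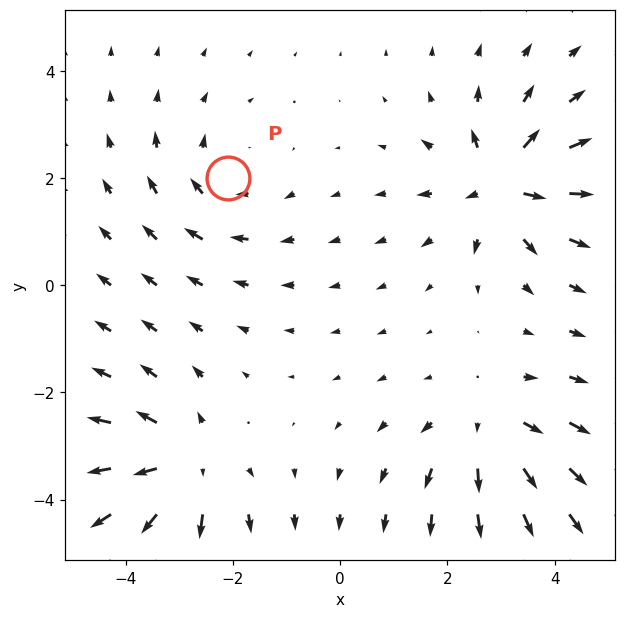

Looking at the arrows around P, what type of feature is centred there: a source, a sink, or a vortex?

vortex

At P (-2.1, 2.0) the arrows circulate clockwise. Divergence ≈0, curl about -3 — near-zero divergence with nonzero curl is a vortex.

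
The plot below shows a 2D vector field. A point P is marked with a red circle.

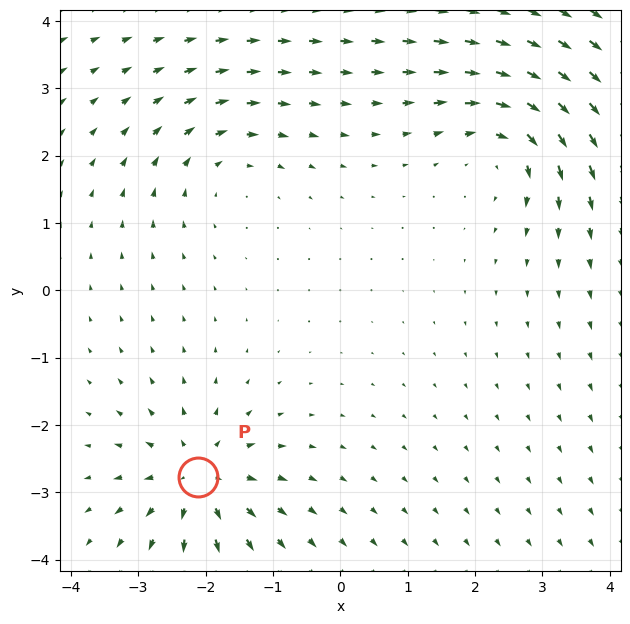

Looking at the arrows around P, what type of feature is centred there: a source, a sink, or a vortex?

source

At P (-2.1, -2.8) the arrows spread outward. Divergence about +4, curl ≈0 — positive divergence with near-zero curl is a source.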